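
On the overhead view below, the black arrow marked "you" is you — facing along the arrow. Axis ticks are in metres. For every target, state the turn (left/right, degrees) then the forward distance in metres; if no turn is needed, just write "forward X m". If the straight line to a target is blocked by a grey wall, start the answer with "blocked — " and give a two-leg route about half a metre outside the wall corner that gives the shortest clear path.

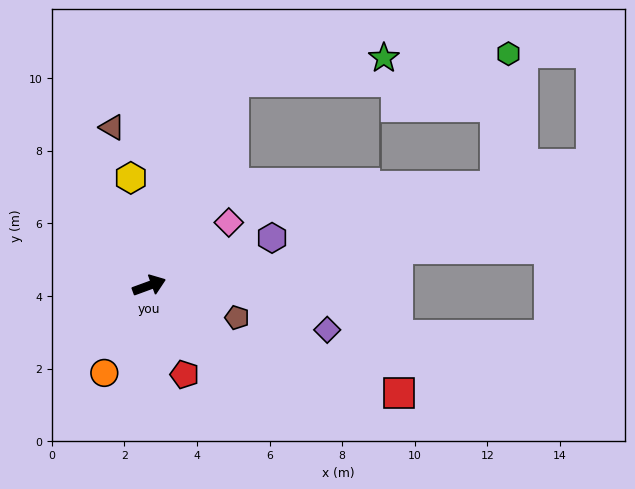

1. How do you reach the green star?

blocked — turn left 47°, forward 6.1 m, then turn right 58°, forward 4.2 m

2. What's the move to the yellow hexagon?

turn left 80°, forward 3.0 m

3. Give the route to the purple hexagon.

forward 3.6 m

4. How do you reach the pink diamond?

turn left 18°, forward 2.8 m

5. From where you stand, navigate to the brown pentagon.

turn right 40°, forward 2.6 m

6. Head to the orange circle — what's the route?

turn right 137°, forward 2.7 m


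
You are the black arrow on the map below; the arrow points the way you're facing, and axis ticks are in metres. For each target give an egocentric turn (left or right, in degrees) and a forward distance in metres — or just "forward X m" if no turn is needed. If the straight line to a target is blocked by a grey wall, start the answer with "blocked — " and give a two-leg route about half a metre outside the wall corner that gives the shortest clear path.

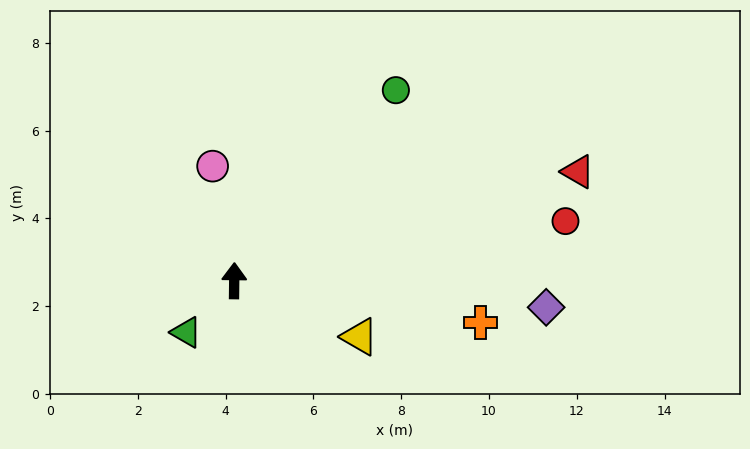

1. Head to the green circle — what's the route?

turn right 40°, forward 5.7 m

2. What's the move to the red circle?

turn right 79°, forward 7.7 m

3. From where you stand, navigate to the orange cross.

turn right 99°, forward 5.7 m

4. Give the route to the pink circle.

turn left 11°, forward 2.7 m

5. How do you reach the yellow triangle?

turn right 113°, forward 3.1 m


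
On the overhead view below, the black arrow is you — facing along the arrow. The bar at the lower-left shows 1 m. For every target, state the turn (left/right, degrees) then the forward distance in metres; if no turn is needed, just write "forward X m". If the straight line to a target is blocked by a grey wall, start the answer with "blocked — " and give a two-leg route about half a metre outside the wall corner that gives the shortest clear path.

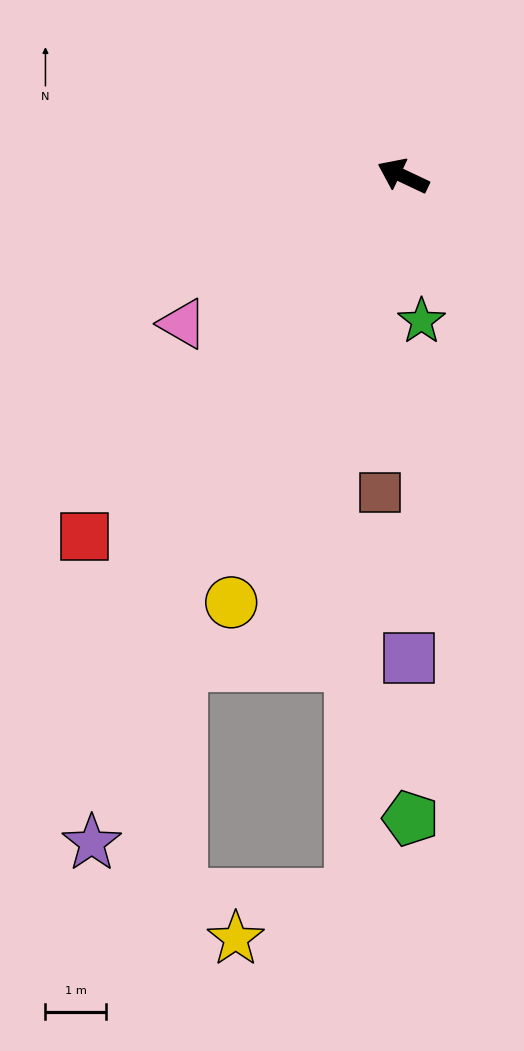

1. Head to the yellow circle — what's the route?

turn left 93°, forward 7.6 m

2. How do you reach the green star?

turn left 123°, forward 2.4 m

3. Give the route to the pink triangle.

turn left 59°, forward 4.4 m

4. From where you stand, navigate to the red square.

turn left 74°, forward 7.9 m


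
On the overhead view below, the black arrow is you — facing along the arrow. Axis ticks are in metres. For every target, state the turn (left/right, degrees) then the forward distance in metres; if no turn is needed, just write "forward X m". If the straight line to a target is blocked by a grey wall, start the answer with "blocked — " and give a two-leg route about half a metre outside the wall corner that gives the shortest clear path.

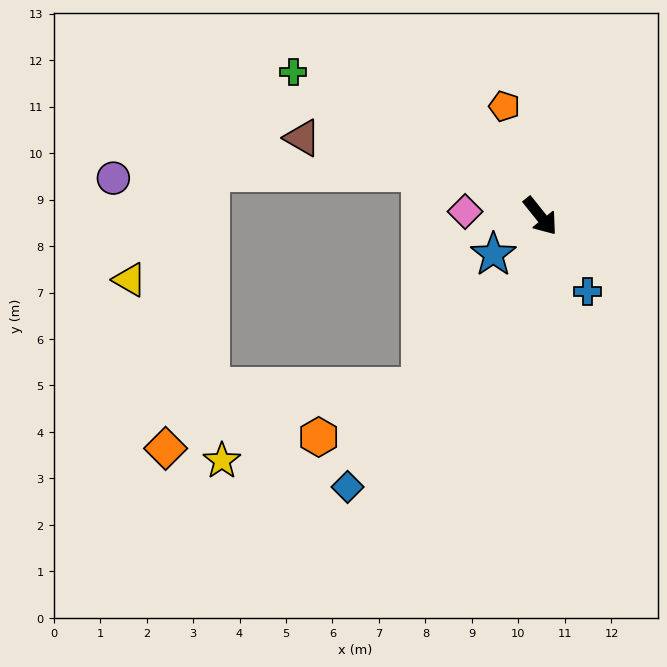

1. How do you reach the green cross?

turn right 159°, forward 6.2 m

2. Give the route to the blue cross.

turn right 7°, forward 1.9 m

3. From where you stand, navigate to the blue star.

turn right 89°, forward 1.3 m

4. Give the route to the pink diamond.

turn right 132°, forward 1.6 m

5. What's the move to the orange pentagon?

turn left 159°, forward 2.5 m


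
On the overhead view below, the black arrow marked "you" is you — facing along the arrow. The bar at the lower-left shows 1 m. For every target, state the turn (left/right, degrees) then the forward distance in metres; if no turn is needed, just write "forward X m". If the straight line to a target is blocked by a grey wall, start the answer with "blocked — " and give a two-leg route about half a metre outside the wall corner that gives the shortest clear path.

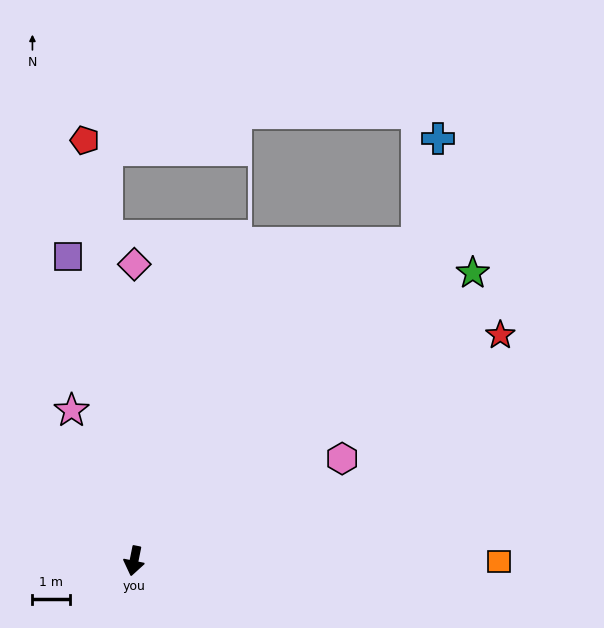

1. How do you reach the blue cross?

blocked — turn left 150°, forward 11.4 m, then turn left 30°, forward 2.8 m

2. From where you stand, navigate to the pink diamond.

turn right 169°, forward 7.9 m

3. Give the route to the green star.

turn left 142°, forward 11.9 m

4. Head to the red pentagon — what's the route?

turn right 162°, forward 11.3 m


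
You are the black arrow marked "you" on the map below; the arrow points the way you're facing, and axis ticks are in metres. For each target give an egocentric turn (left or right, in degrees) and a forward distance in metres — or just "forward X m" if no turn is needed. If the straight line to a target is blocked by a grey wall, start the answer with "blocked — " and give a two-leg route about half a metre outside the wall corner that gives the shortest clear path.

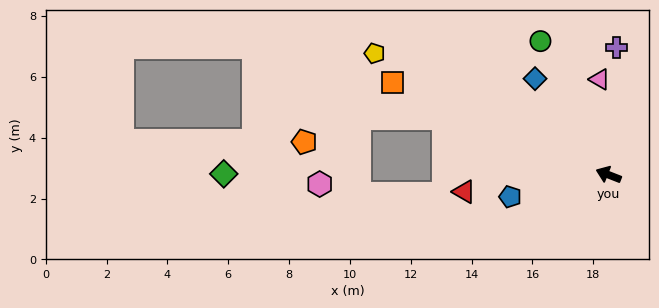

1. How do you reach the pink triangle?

turn right 63°, forward 3.2 m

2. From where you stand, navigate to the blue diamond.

turn right 31°, forward 4.0 m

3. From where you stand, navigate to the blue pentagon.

turn left 34°, forward 3.3 m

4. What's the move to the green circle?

turn right 42°, forward 4.9 m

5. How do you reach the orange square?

forward 7.7 m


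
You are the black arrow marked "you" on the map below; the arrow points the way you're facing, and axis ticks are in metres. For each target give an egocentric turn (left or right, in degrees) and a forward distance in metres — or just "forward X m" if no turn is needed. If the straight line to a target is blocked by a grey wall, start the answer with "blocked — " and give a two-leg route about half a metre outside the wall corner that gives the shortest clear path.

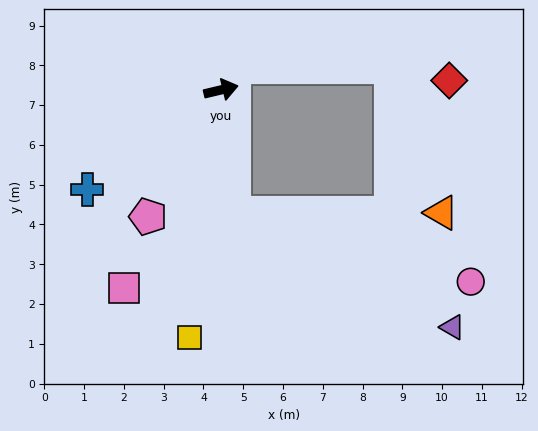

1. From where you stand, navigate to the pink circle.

blocked — turn right 97°, forward 3.1 m, then turn left 67°, forward 6.2 m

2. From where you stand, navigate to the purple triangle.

blocked — turn right 97°, forward 3.1 m, then turn left 56°, forward 6.2 m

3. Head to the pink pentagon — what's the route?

turn right 133°, forward 3.7 m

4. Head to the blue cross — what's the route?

turn right 157°, forward 4.2 m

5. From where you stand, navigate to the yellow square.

turn right 111°, forward 6.3 m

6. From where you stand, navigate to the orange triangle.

blocked — turn right 97°, forward 3.1 m, then turn left 84°, forward 5.2 m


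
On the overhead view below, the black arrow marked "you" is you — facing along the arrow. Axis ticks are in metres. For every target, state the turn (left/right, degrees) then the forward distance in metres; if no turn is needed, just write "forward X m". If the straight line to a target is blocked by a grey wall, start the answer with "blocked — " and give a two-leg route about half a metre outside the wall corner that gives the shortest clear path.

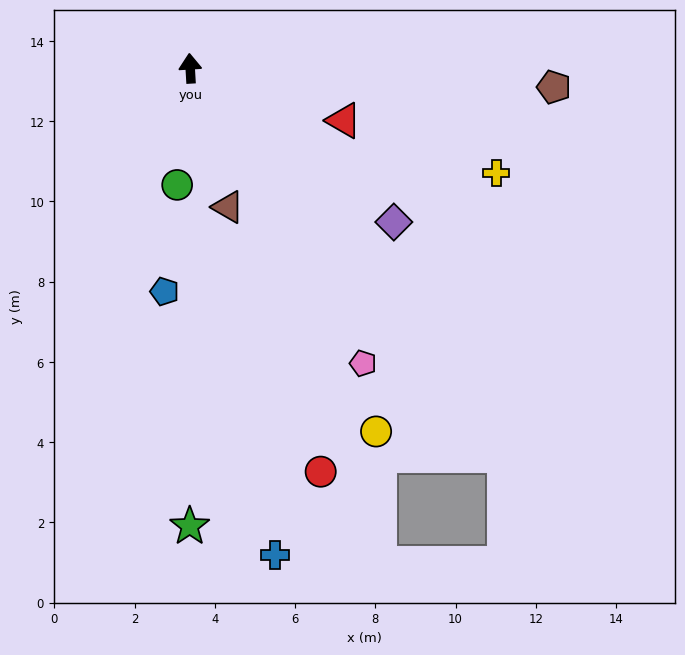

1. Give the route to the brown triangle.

turn right 168°, forward 3.6 m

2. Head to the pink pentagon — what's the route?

turn right 153°, forward 8.5 m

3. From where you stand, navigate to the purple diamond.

turn right 130°, forward 6.4 m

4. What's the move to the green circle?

turn left 170°, forward 2.9 m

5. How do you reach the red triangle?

turn right 112°, forward 4.0 m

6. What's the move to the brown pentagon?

turn right 96°, forward 9.1 m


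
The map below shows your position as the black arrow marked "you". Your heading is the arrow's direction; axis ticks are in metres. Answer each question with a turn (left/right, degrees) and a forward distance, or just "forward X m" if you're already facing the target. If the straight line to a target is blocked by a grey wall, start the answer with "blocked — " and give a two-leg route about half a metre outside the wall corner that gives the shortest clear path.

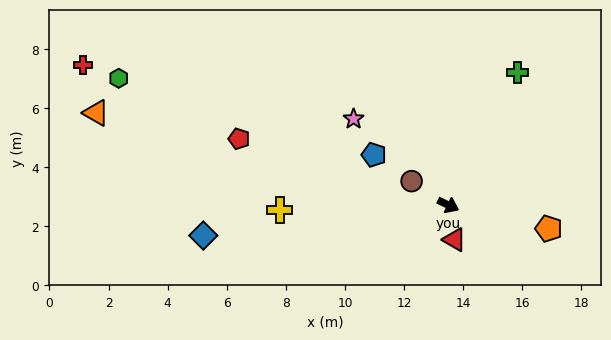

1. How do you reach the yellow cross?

turn right 153°, forward 5.7 m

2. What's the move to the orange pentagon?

turn left 12°, forward 3.5 m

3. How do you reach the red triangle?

turn right 54°, forward 1.2 m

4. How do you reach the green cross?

turn left 88°, forward 5.1 m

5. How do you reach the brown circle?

turn left 173°, forward 1.5 m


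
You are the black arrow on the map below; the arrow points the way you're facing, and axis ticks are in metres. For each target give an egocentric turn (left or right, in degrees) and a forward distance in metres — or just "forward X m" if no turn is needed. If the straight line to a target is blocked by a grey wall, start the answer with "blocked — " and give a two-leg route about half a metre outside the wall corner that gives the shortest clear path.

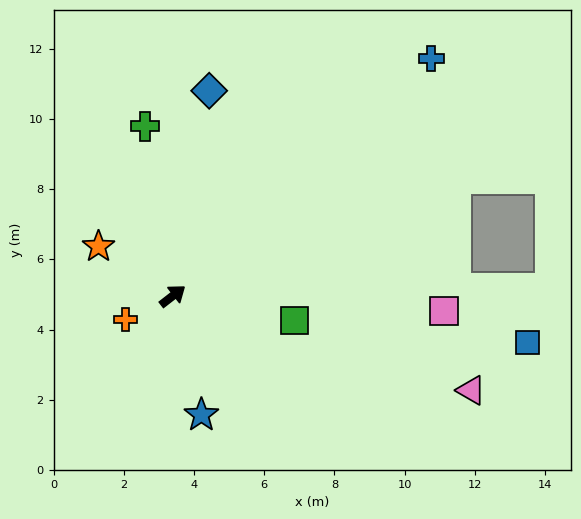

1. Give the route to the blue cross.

turn left 5°, forward 10.0 m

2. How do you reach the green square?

turn right 49°, forward 3.5 m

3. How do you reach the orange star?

turn left 108°, forward 2.5 m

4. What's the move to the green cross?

turn left 61°, forward 4.9 m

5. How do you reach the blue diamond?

turn left 42°, forward 5.9 m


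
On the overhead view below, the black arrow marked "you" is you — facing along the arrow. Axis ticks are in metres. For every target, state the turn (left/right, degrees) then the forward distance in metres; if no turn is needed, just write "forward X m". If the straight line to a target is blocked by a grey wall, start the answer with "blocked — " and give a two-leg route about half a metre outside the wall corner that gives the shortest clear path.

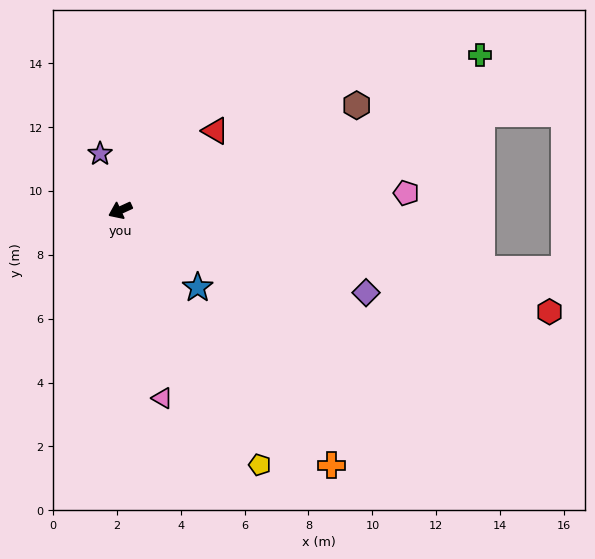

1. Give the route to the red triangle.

turn right 165°, forward 3.9 m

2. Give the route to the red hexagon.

turn left 142°, forward 13.8 m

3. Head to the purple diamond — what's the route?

turn left 137°, forward 8.1 m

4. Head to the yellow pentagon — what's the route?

turn left 94°, forward 9.1 m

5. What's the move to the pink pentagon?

turn left 159°, forward 9.0 m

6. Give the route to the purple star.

turn right 95°, forward 1.9 m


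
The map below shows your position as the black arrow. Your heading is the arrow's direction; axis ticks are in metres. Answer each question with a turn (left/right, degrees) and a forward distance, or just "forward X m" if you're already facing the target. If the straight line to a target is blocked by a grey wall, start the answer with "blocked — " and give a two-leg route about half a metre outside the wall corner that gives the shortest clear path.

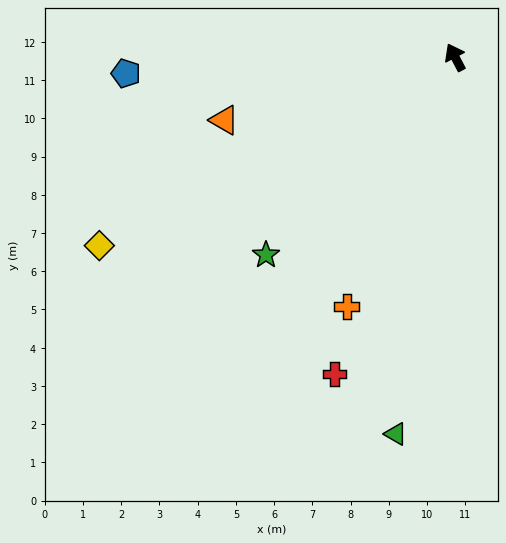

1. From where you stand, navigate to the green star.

turn left 109°, forward 7.2 m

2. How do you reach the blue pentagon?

turn left 65°, forward 8.6 m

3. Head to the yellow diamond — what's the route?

turn left 90°, forward 10.5 m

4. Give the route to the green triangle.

turn left 143°, forward 10.0 m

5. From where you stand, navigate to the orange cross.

turn left 129°, forward 7.1 m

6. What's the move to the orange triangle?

turn left 78°, forward 6.3 m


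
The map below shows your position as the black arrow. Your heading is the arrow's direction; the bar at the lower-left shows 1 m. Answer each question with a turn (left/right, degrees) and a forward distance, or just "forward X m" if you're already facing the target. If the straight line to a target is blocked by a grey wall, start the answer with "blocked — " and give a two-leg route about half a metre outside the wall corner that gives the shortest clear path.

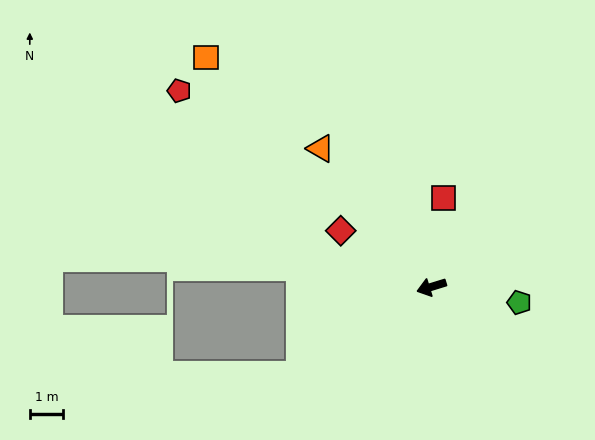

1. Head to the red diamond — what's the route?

turn right 49°, forward 3.2 m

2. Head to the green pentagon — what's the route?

turn left 153°, forward 2.7 m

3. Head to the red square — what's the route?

turn right 115°, forward 2.7 m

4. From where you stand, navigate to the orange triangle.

turn right 68°, forward 5.3 m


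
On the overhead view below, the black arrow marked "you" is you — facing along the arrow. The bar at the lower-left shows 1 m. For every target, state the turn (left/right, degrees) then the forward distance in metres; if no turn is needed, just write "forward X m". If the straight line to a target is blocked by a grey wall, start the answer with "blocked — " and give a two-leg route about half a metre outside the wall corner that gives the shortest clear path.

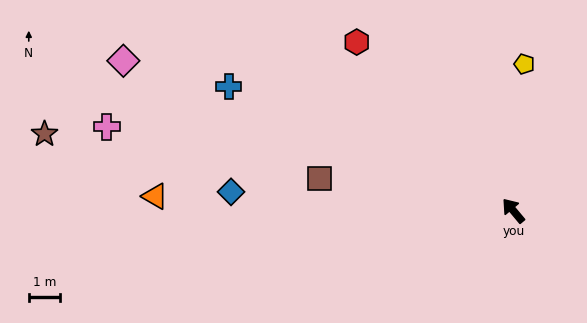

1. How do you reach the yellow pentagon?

turn right 44°, forward 4.6 m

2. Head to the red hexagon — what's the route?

turn left 3°, forward 7.3 m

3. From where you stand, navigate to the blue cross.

turn left 27°, forward 9.8 m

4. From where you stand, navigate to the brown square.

turn left 41°, forward 6.2 m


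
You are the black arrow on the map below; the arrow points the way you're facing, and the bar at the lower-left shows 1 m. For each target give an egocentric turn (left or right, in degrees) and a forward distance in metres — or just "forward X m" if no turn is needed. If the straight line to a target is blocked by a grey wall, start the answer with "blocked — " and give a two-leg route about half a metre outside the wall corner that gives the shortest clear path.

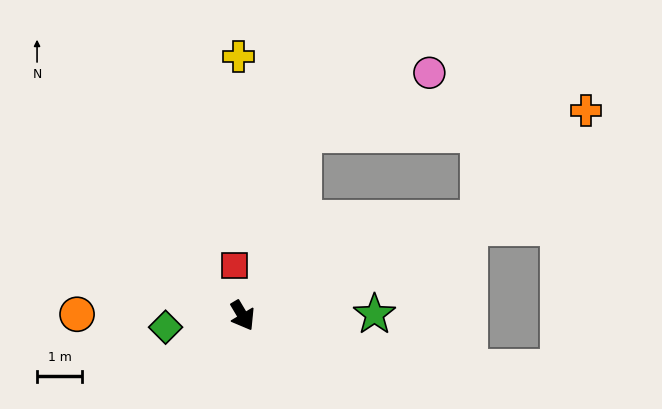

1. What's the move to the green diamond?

turn right 112°, forward 1.7 m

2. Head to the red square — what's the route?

turn left 158°, forward 1.1 m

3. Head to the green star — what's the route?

turn left 60°, forward 2.9 m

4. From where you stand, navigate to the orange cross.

blocked — turn left 81°, forward 5.6 m, then turn left 24°, forward 3.4 m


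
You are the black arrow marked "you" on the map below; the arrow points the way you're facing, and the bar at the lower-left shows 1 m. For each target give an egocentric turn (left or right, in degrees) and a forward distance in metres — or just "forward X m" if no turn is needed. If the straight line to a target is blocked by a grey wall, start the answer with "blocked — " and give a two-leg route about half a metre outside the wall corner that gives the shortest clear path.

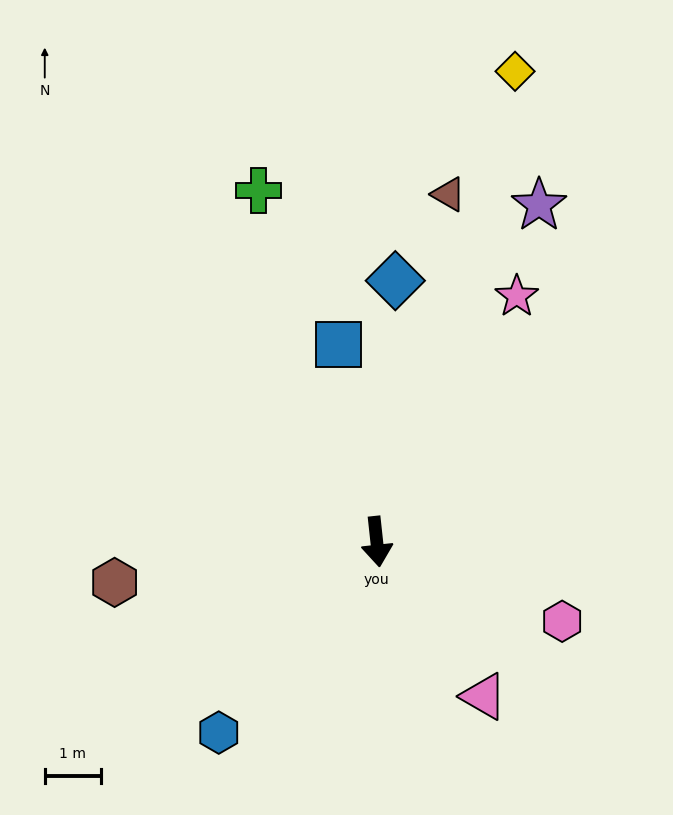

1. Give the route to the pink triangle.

turn left 29°, forward 3.4 m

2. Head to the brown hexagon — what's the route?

turn right 87°, forward 4.7 m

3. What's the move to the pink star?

turn left 144°, forward 5.0 m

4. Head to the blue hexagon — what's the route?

turn right 46°, forward 4.4 m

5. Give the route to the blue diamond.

turn left 170°, forward 4.7 m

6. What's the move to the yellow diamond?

turn left 157°, forward 8.8 m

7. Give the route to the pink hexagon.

turn left 61°, forward 3.6 m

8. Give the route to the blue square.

turn right 175°, forward 3.6 m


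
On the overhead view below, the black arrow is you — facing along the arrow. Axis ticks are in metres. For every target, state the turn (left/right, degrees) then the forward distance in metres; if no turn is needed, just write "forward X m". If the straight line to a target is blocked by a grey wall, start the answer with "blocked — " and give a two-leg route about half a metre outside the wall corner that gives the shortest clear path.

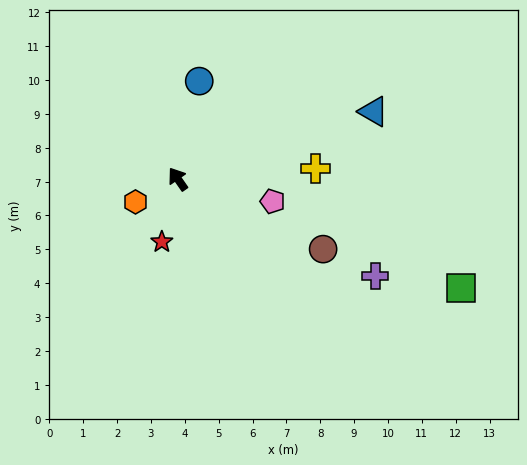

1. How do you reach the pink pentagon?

turn right 138°, forward 2.9 m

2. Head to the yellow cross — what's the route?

turn right 120°, forward 4.1 m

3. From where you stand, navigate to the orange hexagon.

turn left 84°, forward 1.4 m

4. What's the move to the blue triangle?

turn right 106°, forward 6.1 m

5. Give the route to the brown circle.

turn right 151°, forward 4.8 m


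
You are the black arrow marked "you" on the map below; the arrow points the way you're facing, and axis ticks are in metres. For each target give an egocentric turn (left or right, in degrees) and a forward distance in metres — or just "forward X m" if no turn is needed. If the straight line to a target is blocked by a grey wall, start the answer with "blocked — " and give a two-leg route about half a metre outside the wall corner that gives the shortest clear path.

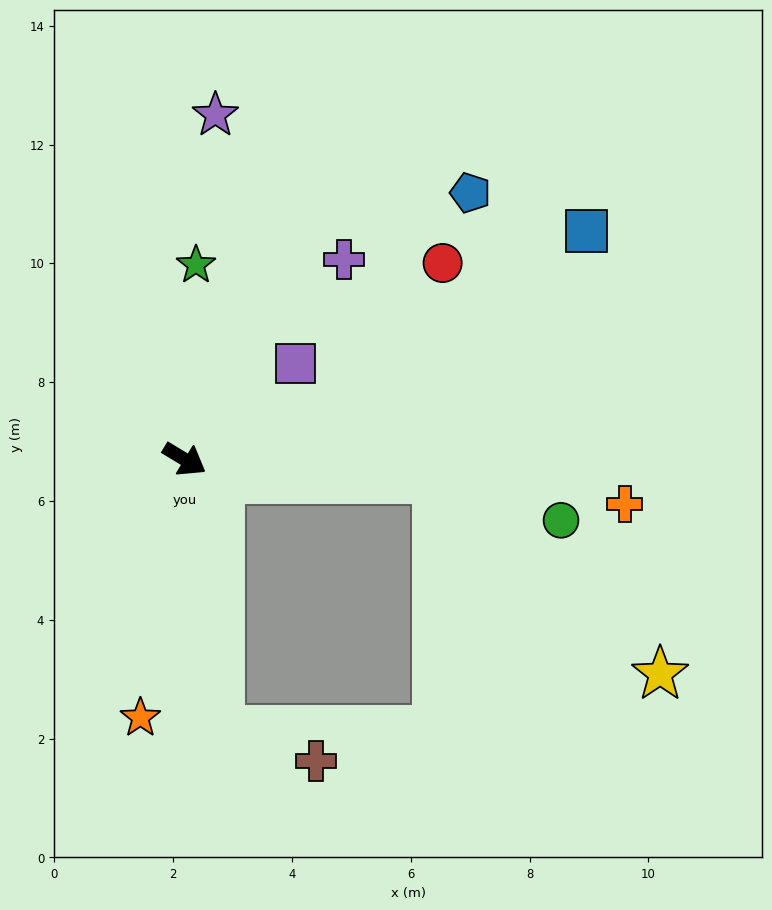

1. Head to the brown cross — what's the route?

blocked — turn right 52°, forward 4.6 m, then turn left 65°, forward 1.7 m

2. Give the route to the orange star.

turn right 69°, forward 4.4 m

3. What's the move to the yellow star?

blocked — turn left 27°, forward 4.3 m, then turn right 37°, forward 5.0 m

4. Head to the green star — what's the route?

turn left 118°, forward 3.3 m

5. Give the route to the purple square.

turn left 72°, forward 2.5 m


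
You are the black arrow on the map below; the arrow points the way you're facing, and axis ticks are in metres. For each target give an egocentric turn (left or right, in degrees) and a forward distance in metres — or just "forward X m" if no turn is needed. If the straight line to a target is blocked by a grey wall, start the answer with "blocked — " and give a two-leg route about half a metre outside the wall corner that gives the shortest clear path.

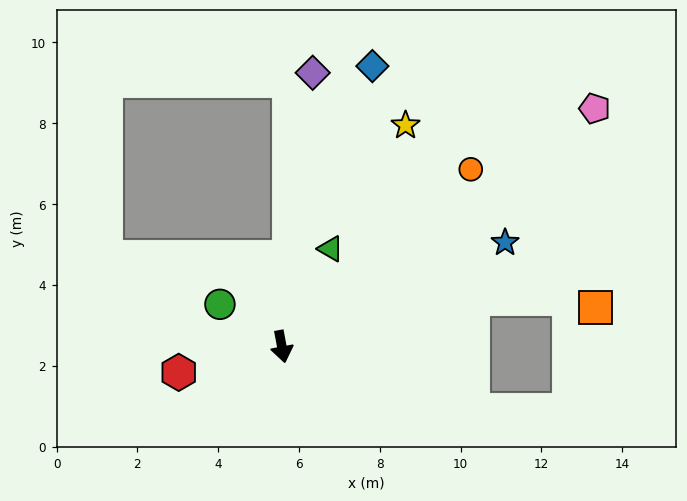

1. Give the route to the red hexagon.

turn right 87°, forward 2.6 m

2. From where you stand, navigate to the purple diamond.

turn left 163°, forward 6.8 m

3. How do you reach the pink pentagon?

turn left 117°, forward 9.7 m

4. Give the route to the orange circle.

turn left 123°, forward 6.4 m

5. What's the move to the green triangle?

turn left 143°, forward 2.7 m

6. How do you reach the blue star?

turn left 104°, forward 6.1 m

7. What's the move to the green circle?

turn right 135°, forward 1.9 m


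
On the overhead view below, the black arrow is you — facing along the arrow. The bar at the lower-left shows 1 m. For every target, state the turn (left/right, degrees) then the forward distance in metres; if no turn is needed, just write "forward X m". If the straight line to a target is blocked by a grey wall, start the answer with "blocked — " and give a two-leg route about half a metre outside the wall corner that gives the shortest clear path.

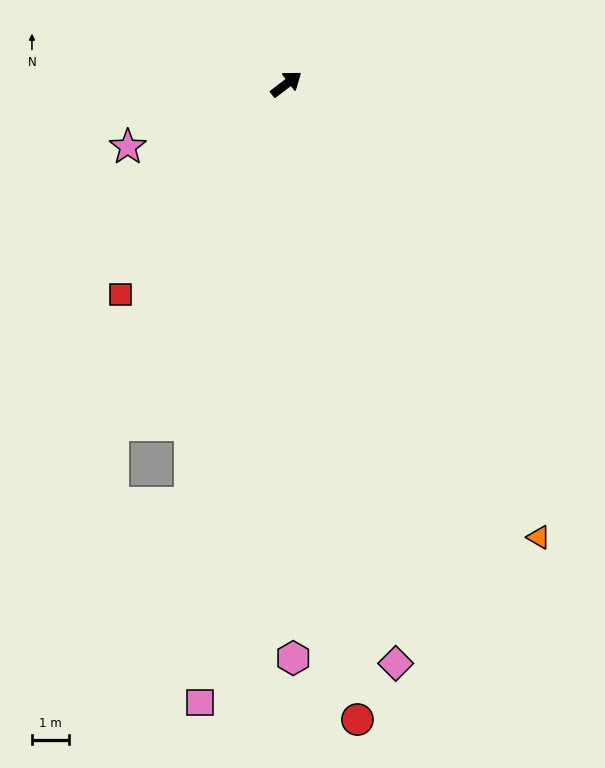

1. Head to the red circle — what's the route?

turn right 121°, forward 17.0 m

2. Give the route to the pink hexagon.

turn right 127°, forward 15.3 m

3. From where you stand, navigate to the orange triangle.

turn right 98°, forward 13.8 m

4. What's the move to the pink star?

turn left 164°, forward 4.5 m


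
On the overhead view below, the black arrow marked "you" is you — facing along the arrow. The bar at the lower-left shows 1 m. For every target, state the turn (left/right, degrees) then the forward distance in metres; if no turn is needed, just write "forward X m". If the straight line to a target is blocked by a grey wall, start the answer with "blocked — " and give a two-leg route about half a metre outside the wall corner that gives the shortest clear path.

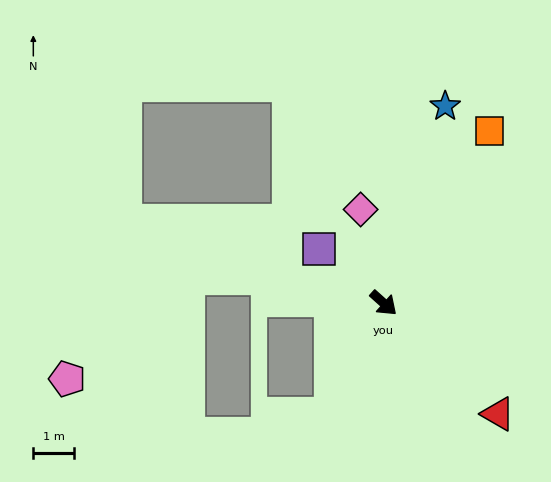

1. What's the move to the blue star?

turn left 114°, forward 5.1 m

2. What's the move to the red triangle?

turn right 2°, forward 3.9 m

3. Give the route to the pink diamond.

turn left 146°, forward 2.4 m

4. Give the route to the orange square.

turn left 100°, forward 5.0 m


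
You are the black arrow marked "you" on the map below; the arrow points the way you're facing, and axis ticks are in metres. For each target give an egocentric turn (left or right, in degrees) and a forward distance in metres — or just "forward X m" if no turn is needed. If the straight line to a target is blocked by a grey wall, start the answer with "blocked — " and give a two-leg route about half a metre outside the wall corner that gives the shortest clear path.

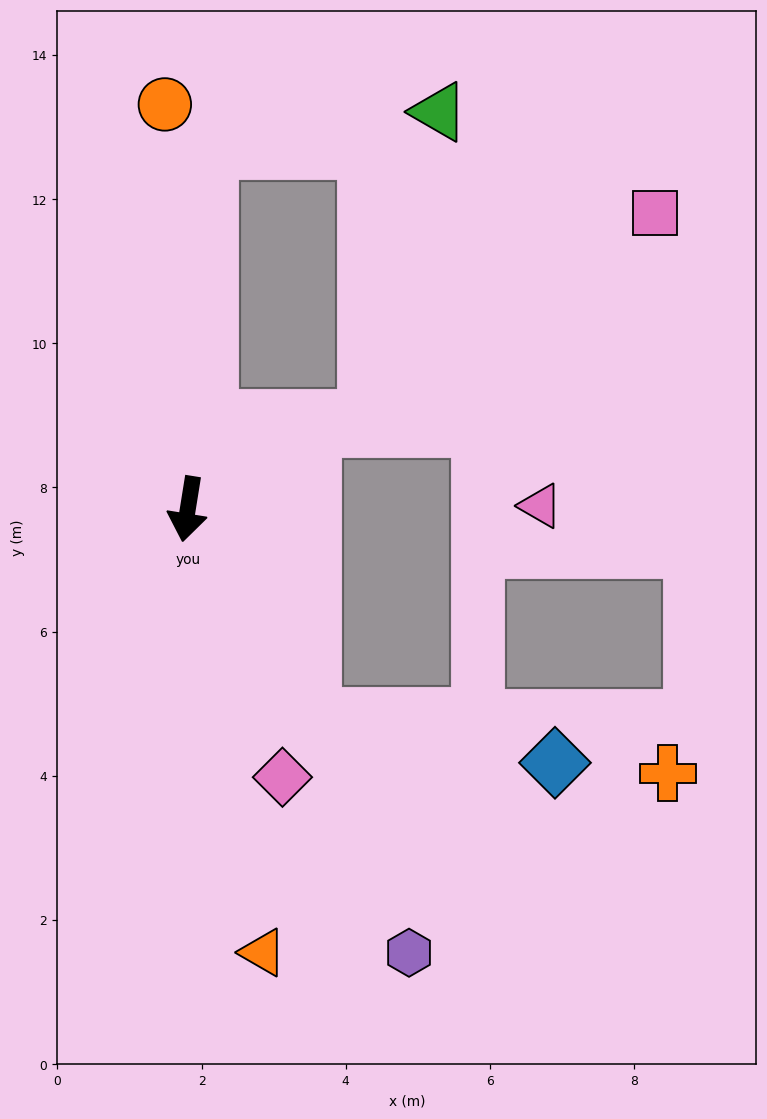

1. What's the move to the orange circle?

turn right 168°, forward 5.6 m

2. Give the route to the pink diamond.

turn left 29°, forward 3.9 m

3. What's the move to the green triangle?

blocked — turn right 174°, forward 5.0 m, then turn right 78°, forward 3.3 m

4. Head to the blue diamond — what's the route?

blocked — turn left 40°, forward 3.4 m, then turn left 49°, forward 3.4 m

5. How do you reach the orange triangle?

turn left 19°, forward 6.2 m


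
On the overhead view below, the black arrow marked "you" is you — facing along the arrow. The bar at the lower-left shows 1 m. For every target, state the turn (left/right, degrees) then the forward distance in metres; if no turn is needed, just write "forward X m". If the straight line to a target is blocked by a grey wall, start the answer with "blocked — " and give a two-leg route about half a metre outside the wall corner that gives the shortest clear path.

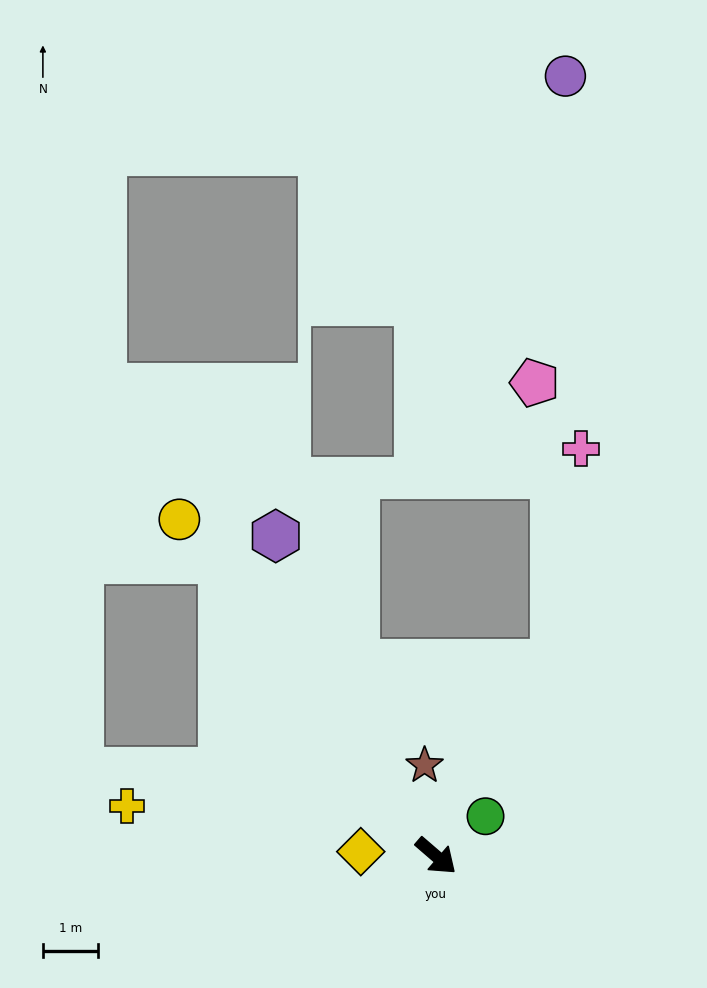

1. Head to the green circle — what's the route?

turn left 80°, forward 1.1 m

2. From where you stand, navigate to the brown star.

turn left 138°, forward 1.6 m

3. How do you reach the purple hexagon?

turn left 157°, forward 6.4 m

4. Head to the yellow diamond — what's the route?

turn right 143°, forward 1.4 m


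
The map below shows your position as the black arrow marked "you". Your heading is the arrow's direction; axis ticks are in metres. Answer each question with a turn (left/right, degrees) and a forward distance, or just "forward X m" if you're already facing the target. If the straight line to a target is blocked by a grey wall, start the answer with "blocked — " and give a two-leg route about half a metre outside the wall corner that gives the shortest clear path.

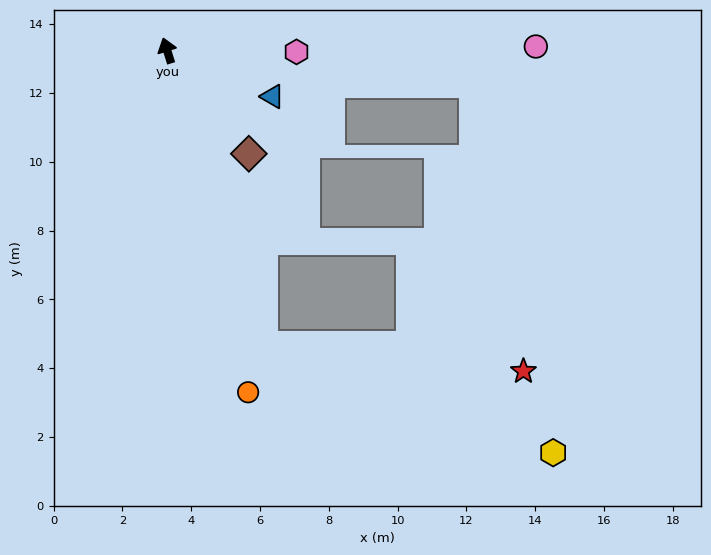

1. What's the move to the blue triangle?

turn right 131°, forward 3.3 m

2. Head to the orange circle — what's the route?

turn left 176°, forward 10.2 m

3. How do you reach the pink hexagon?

turn right 108°, forward 3.8 m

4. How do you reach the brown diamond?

turn right 159°, forward 3.8 m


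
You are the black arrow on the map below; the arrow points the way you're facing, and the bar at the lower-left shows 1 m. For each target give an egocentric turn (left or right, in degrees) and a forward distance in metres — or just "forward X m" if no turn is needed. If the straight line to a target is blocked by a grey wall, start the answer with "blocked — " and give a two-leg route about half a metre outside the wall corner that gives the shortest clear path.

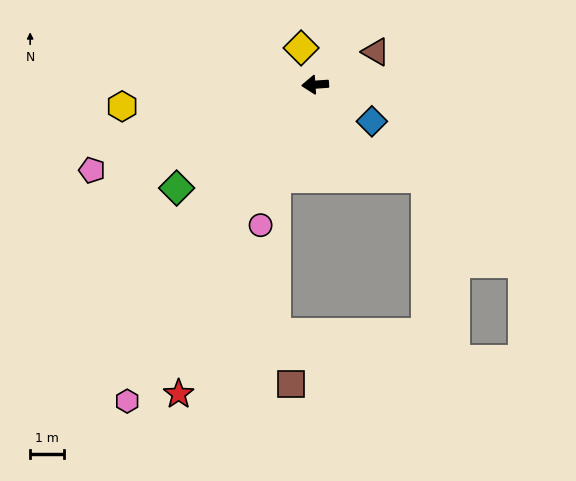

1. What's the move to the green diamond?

turn left 33°, forward 5.1 m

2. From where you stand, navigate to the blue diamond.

turn left 143°, forward 2.0 m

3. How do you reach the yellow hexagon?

turn left 3°, forward 5.7 m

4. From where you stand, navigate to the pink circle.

turn left 65°, forward 4.5 m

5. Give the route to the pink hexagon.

turn left 55°, forward 10.9 m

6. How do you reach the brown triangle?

turn right 156°, forward 2.0 m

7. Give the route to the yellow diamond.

turn right 73°, forward 1.2 m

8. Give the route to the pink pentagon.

turn left 17°, forward 7.1 m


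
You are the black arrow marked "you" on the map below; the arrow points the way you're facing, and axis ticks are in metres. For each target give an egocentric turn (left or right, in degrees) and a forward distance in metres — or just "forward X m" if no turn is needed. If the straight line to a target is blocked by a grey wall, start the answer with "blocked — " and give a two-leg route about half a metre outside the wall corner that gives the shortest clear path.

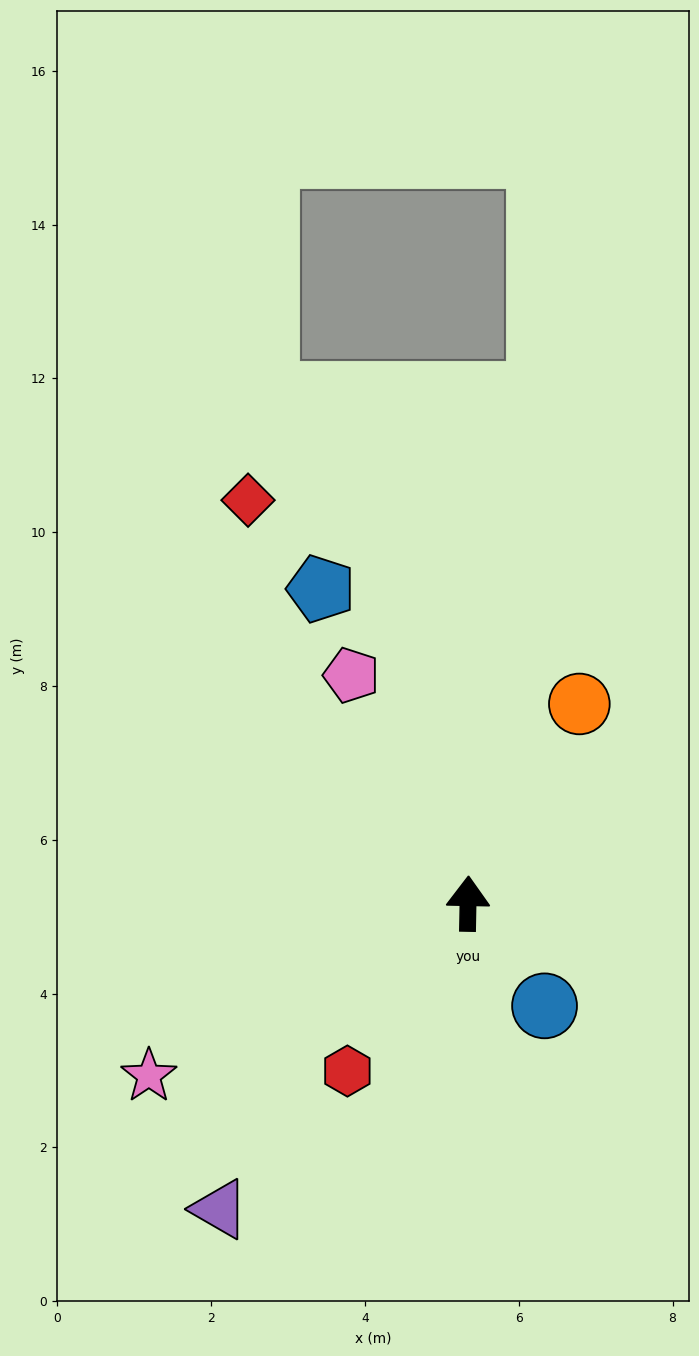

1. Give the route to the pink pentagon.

turn left 28°, forward 3.3 m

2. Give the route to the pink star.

turn left 119°, forward 4.7 m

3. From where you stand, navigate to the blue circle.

turn right 142°, forward 1.7 m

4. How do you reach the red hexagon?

turn left 145°, forward 2.7 m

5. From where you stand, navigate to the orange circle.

turn right 28°, forward 3.0 m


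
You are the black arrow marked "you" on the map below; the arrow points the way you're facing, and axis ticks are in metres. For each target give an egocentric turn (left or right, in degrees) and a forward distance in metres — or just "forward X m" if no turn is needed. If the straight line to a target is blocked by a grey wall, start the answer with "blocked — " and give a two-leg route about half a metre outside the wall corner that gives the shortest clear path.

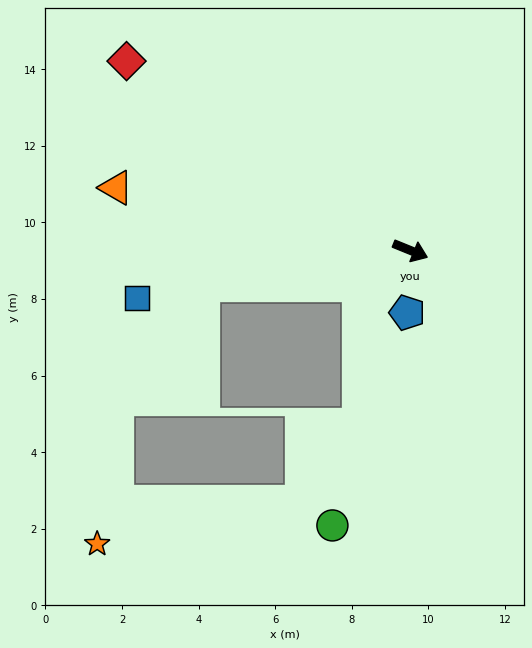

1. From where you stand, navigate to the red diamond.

turn left 168°, forward 8.9 m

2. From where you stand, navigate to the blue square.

turn right 148°, forward 7.2 m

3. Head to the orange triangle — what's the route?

turn right 170°, forward 7.9 m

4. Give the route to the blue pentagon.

turn right 71°, forward 1.6 m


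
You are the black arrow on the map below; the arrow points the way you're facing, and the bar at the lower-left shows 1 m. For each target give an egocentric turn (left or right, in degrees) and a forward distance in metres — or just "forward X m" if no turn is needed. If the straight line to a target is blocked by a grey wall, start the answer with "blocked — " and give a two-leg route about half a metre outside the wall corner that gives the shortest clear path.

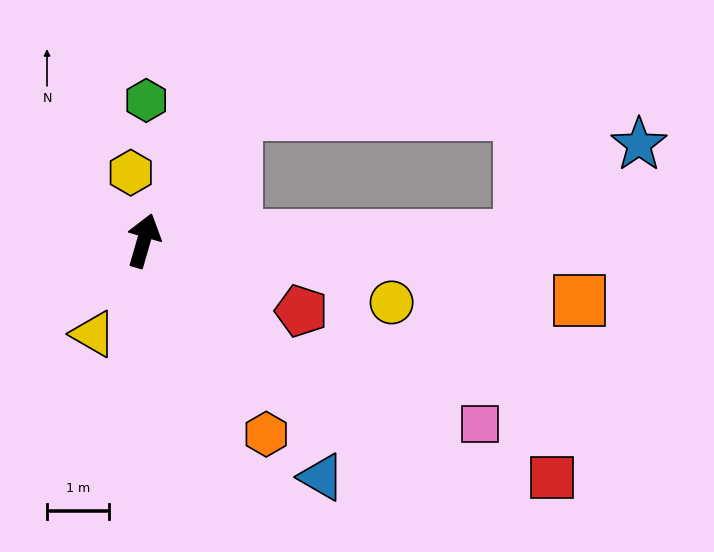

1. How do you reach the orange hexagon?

turn right 132°, forward 3.7 m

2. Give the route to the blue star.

blocked — turn right 73°, forward 6.1 m, then turn left 37°, forward 2.4 m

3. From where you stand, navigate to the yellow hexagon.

turn left 27°, forward 1.1 m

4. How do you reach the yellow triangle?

turn left 168°, forward 1.7 m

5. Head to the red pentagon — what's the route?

turn right 98°, forward 2.8 m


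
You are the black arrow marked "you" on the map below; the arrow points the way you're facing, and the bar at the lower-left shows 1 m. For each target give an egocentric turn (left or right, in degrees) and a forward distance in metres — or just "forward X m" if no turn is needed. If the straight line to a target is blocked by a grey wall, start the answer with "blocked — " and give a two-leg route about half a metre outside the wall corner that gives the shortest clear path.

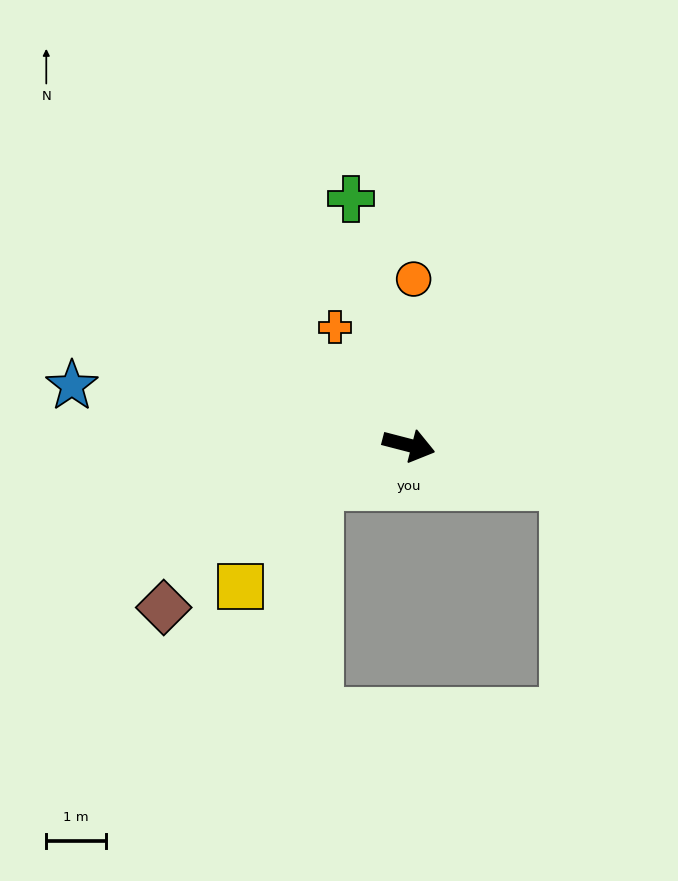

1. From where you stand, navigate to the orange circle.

turn left 103°, forward 2.8 m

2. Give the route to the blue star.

turn right 175°, forward 5.7 m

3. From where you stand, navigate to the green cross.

turn left 118°, forward 4.3 m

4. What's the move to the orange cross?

turn left 136°, forward 2.3 m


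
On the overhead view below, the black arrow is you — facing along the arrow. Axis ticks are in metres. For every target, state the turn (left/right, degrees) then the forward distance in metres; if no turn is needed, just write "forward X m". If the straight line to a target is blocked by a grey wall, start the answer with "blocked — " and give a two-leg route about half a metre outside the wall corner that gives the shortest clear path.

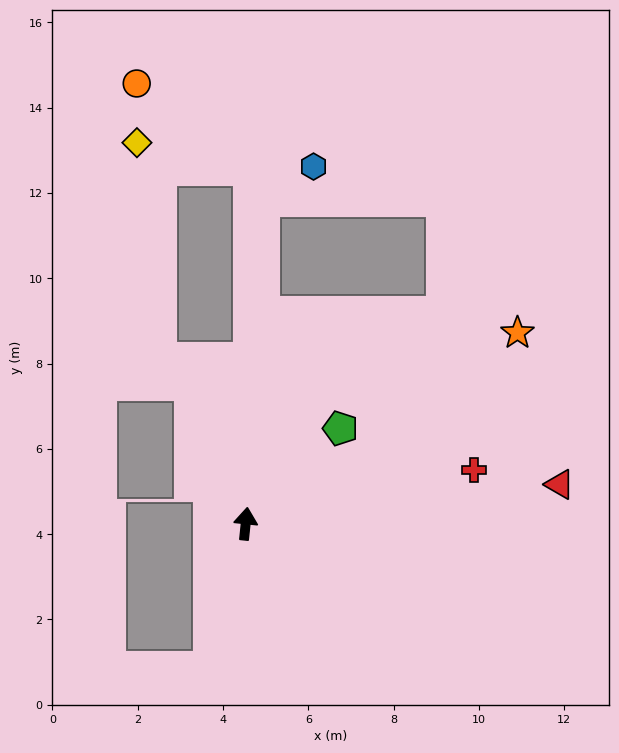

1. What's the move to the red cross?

turn right 71°, forward 5.5 m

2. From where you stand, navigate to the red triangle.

turn right 77°, forward 7.4 m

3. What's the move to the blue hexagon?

blocked — turn left 3°, forward 7.6 m, then turn right 55°, forward 1.4 m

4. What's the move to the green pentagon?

turn right 39°, forward 3.2 m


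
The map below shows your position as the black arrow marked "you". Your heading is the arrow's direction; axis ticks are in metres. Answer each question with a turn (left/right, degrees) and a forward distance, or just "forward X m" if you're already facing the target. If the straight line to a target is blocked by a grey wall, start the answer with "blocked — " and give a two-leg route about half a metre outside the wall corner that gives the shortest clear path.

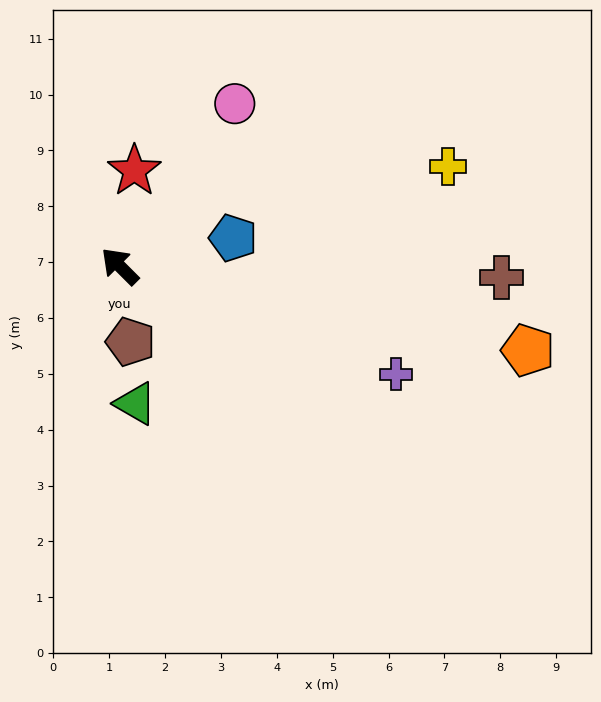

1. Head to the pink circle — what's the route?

turn right 80°, forward 3.6 m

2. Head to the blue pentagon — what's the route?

turn right 121°, forward 2.1 m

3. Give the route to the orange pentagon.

turn right 147°, forward 7.5 m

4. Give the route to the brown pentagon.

turn left 143°, forward 1.4 m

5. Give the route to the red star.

turn right 54°, forward 1.7 m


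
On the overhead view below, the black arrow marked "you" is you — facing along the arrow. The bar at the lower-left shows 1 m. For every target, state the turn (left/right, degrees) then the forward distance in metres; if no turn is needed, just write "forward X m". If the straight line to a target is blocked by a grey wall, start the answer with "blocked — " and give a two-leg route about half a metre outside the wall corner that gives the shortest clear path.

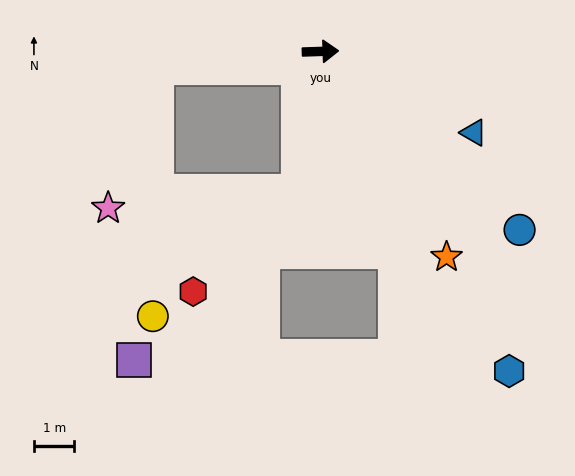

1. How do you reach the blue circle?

turn right 44°, forward 6.6 m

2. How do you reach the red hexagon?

blocked — turn right 101°, forward 3.5 m, then turn right 37°, forward 3.6 m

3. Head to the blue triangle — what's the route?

turn right 30°, forward 4.3 m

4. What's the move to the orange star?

turn right 60°, forward 6.0 m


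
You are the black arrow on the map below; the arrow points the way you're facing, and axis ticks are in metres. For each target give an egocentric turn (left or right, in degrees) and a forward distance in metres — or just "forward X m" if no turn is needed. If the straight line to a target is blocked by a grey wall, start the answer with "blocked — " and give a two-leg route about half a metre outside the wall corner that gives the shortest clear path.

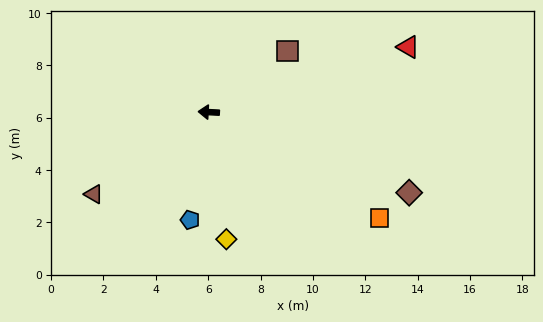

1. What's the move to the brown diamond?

turn left 161°, forward 8.2 m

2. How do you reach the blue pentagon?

turn left 83°, forward 4.2 m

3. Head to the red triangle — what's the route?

turn right 159°, forward 8.0 m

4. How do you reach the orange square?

turn left 151°, forward 7.7 m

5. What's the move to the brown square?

turn right 139°, forward 3.8 m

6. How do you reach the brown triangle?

turn left 38°, forward 5.4 m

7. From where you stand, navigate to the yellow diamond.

turn left 101°, forward 4.9 m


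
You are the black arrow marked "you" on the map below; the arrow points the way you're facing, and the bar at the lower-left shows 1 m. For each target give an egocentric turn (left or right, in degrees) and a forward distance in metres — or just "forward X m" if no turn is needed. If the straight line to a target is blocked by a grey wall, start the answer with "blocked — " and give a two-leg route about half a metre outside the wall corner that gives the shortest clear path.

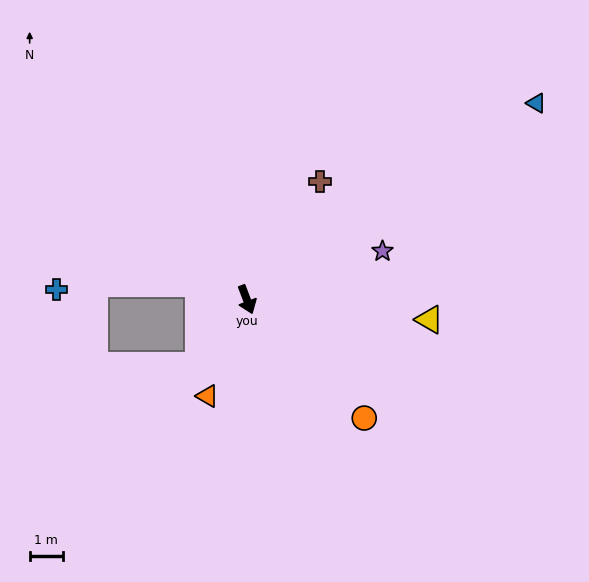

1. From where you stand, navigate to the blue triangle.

turn left 103°, forward 10.6 m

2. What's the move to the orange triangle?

turn right 43°, forward 3.2 m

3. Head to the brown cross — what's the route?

turn left 127°, forward 4.2 m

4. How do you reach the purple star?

turn left 89°, forward 4.4 m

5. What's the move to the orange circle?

turn left 24°, forward 5.1 m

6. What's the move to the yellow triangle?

turn left 63°, forward 5.6 m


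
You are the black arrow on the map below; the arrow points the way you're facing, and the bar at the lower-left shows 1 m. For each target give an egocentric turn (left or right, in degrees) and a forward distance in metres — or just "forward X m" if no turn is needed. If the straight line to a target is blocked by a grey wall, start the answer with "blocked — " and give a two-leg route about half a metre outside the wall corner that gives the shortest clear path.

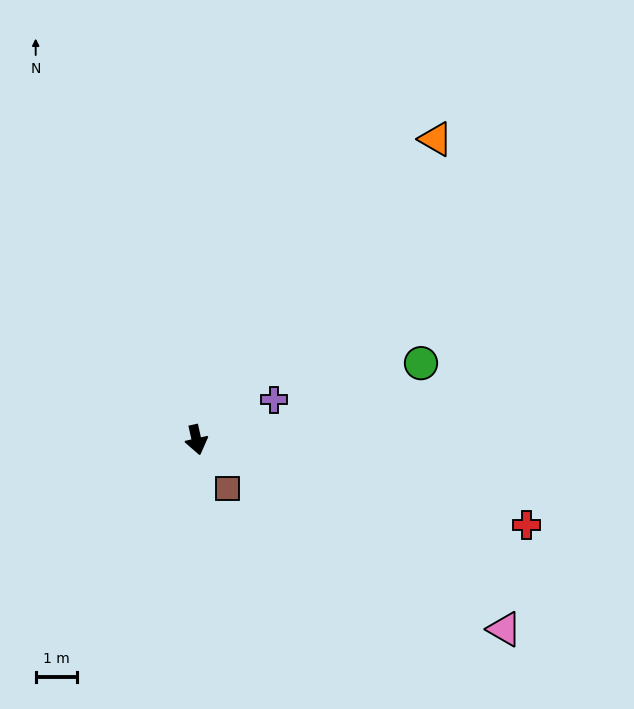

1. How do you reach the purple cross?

turn left 105°, forward 2.1 m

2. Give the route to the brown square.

turn left 20°, forward 1.4 m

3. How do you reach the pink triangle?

turn left 46°, forward 8.8 m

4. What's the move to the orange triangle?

turn left 129°, forward 9.4 m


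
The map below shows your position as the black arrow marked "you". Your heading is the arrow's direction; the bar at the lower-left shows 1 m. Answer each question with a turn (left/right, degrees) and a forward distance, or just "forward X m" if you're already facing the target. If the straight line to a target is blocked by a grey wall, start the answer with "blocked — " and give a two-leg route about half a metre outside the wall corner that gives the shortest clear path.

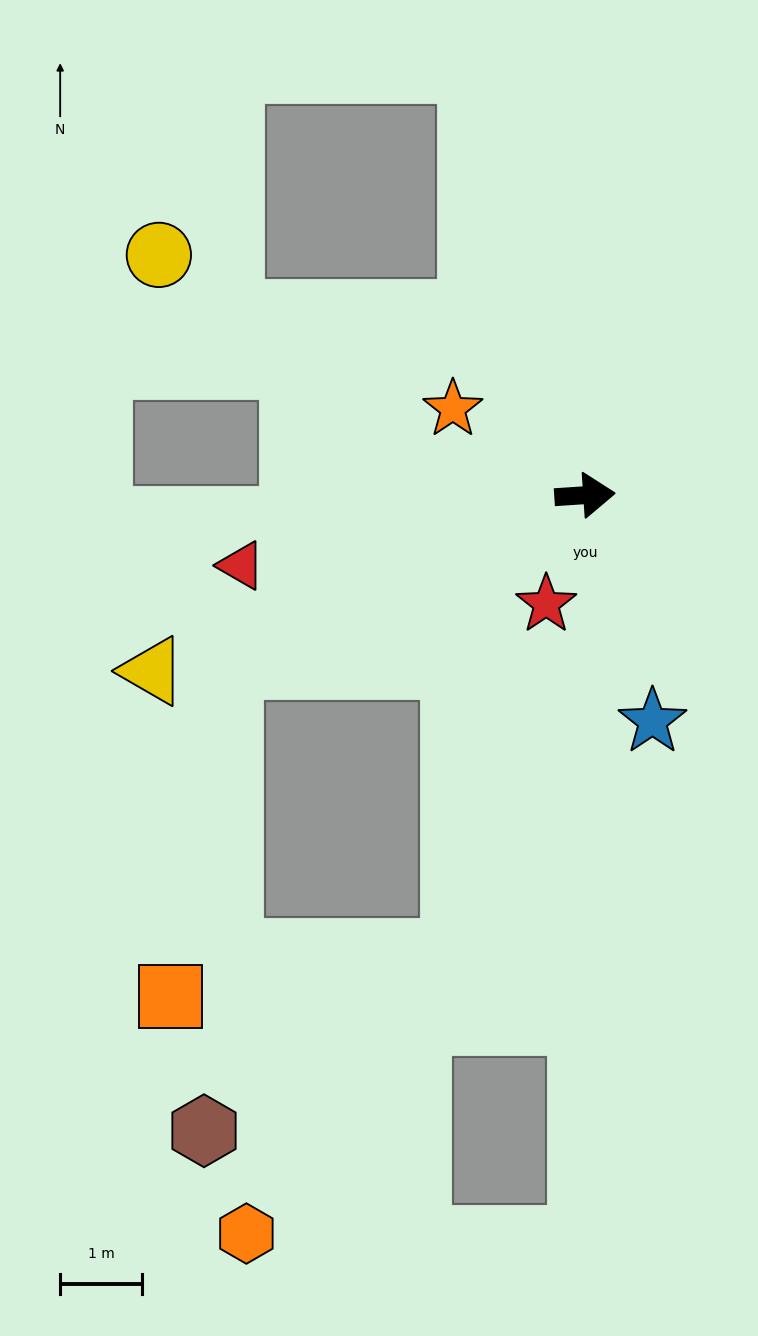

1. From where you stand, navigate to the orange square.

blocked — turn right 158°, forward 4.8 m, then turn left 54°, forward 4.1 m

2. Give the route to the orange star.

turn left 143°, forward 1.9 m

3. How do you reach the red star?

turn right 113°, forward 1.4 m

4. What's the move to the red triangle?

turn right 172°, forward 4.3 m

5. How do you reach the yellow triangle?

turn right 162°, forward 5.7 m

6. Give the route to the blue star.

turn right 77°, forward 2.9 m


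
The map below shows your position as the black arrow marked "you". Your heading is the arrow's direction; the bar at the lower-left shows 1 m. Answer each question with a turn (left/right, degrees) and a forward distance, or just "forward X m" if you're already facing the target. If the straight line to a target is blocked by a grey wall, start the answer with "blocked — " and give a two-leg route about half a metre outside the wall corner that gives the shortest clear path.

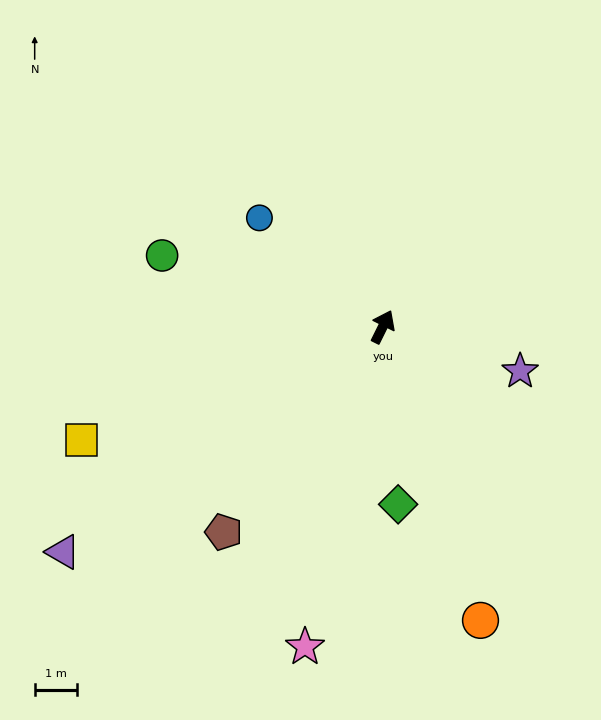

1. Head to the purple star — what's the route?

turn right 82°, forward 3.4 m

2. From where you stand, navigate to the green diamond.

turn right 149°, forward 4.2 m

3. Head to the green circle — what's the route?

turn left 98°, forward 5.4 m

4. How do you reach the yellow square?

turn left 137°, forward 7.5 m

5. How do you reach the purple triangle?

turn left 152°, forward 9.2 m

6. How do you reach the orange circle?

turn right 135°, forward 7.2 m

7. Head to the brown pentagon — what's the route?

turn left 169°, forward 6.1 m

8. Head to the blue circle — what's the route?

turn left 75°, forward 3.9 m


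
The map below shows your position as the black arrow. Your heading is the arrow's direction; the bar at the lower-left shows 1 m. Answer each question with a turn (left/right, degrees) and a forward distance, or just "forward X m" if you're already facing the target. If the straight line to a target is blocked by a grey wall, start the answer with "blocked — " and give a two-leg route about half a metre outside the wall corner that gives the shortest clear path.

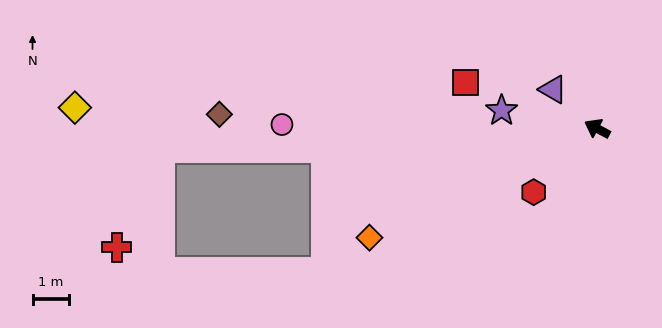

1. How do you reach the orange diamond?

turn left 54°, forward 6.9 m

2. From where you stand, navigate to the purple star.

turn left 17°, forward 2.7 m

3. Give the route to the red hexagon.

turn left 73°, forward 2.5 m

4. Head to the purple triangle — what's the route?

turn right 13°, forward 1.6 m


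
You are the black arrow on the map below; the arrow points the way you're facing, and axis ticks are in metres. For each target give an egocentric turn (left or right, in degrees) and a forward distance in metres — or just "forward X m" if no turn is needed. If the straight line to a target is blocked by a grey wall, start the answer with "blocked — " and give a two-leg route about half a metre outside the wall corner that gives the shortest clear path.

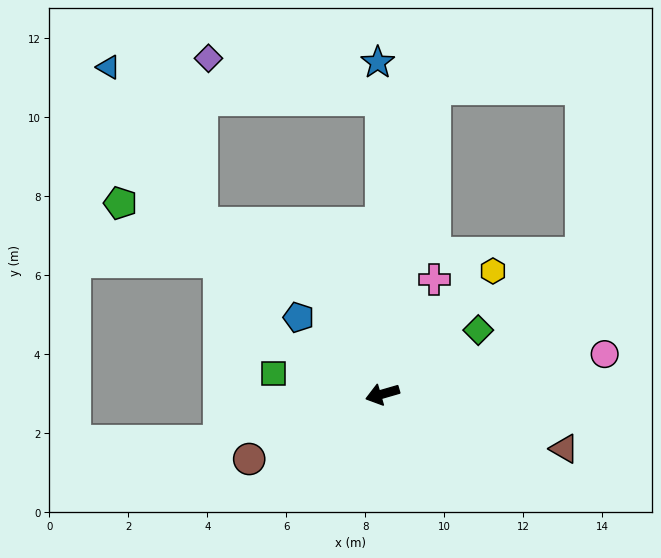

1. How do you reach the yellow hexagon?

turn right 148°, forward 4.2 m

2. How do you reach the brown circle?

turn left 10°, forward 3.8 m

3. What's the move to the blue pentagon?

turn right 59°, forward 2.9 m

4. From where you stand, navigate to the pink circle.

turn left 174°, forward 5.7 m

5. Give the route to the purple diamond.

blocked — turn right 106°, forward 7.5 m, then turn left 76°, forward 4.5 m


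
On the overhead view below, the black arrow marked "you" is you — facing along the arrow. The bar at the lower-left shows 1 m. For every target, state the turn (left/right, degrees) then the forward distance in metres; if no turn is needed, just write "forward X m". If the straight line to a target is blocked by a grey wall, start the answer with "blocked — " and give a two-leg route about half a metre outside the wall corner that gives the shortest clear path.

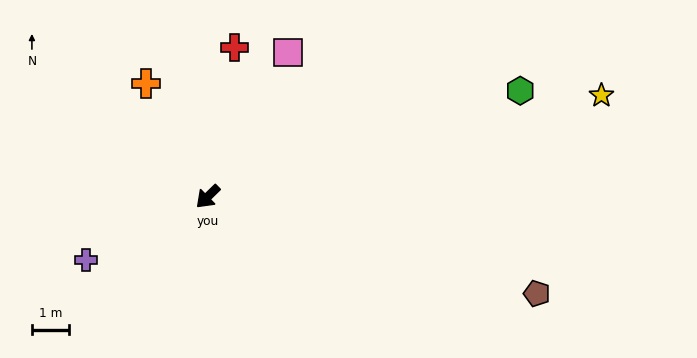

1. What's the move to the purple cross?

turn right 17°, forward 3.7 m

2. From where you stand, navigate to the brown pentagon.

turn left 119°, forward 9.3 m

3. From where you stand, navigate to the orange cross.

turn right 106°, forward 3.5 m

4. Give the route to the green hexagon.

turn left 154°, forward 8.9 m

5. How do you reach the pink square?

turn right 163°, forward 4.5 m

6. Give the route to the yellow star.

turn left 150°, forward 11.0 m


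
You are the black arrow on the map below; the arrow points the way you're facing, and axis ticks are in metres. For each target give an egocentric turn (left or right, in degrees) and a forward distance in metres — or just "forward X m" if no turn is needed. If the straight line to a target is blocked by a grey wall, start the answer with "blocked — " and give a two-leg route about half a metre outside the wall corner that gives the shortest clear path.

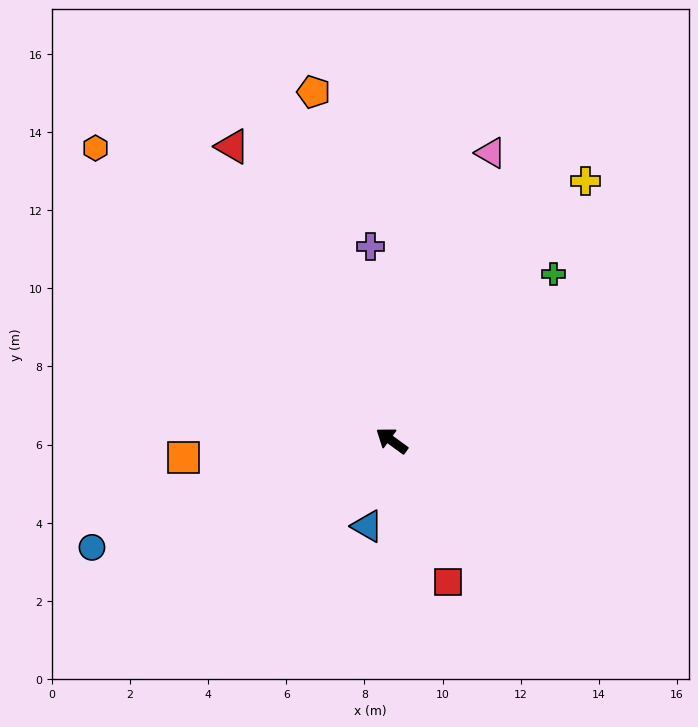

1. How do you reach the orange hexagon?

turn right 9°, forward 10.7 m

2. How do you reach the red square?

turn left 148°, forward 3.9 m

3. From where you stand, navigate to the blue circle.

turn left 56°, forward 8.1 m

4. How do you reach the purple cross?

turn right 48°, forward 5.0 m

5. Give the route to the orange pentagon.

turn right 41°, forward 9.1 m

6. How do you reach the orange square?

turn left 41°, forward 5.3 m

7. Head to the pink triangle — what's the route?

turn right 73°, forward 7.8 m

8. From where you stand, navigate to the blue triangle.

turn left 110°, forward 2.3 m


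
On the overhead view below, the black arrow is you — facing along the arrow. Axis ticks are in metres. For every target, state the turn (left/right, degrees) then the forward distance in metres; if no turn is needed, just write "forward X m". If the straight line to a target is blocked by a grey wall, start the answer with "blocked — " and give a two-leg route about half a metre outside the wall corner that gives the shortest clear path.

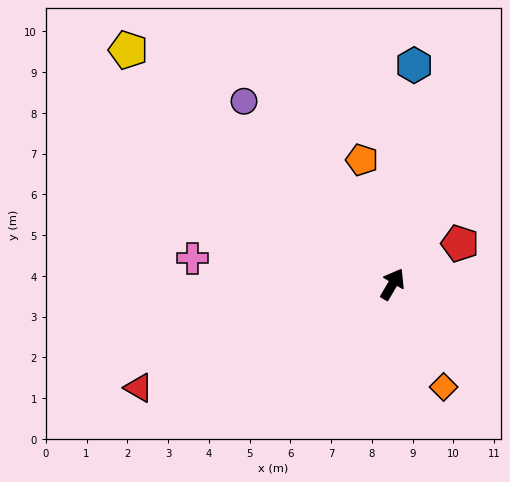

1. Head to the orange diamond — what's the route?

turn right 123°, forward 2.8 m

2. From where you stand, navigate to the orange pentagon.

turn left 44°, forward 3.1 m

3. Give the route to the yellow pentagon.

turn left 79°, forward 8.7 m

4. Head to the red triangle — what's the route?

turn left 143°, forward 6.7 m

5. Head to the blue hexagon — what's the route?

turn left 25°, forward 5.4 m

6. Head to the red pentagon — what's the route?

turn right 28°, forward 1.9 m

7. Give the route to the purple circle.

turn left 70°, forward 5.8 m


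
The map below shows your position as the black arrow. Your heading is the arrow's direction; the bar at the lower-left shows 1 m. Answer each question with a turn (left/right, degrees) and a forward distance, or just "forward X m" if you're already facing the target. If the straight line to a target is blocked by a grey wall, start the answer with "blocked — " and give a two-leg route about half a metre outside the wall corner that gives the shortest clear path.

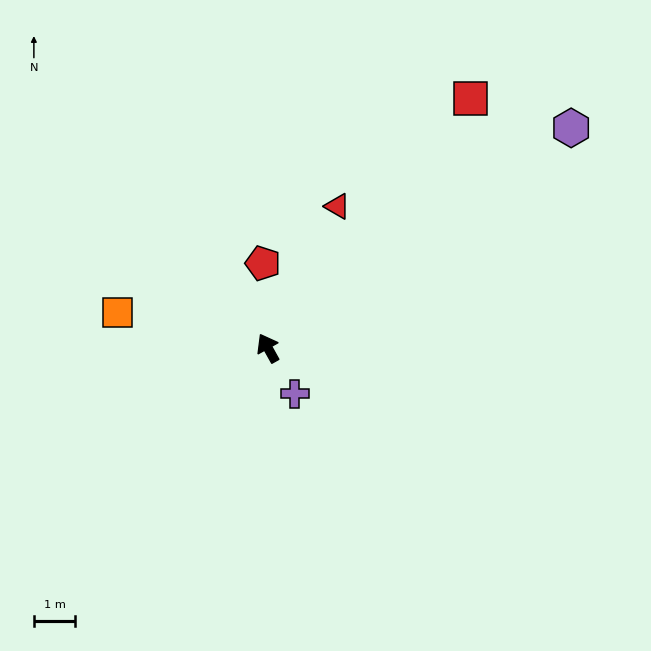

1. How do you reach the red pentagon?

turn right 26°, forward 2.1 m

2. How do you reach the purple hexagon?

turn right 83°, forward 9.1 m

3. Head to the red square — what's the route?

turn right 68°, forward 7.8 m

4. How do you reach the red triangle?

turn right 55°, forward 3.8 m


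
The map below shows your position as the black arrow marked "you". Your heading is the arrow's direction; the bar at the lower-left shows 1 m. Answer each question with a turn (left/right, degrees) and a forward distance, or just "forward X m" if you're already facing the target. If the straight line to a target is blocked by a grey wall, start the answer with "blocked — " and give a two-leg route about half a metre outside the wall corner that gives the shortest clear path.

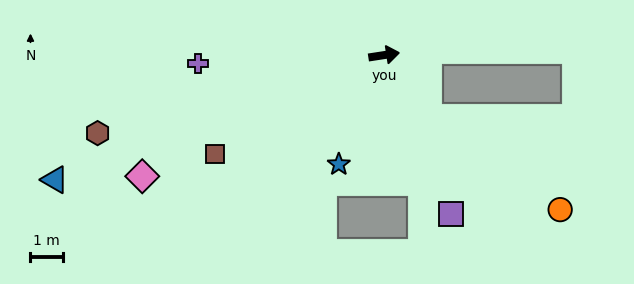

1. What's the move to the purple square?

turn right 76°, forward 5.3 m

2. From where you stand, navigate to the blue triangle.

turn right 168°, forward 10.9 m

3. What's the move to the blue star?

turn right 121°, forward 3.7 m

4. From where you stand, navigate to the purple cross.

turn left 174°, forward 5.8 m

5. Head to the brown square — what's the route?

turn right 158°, forward 6.1 m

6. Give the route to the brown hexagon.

turn right 173°, forward 9.2 m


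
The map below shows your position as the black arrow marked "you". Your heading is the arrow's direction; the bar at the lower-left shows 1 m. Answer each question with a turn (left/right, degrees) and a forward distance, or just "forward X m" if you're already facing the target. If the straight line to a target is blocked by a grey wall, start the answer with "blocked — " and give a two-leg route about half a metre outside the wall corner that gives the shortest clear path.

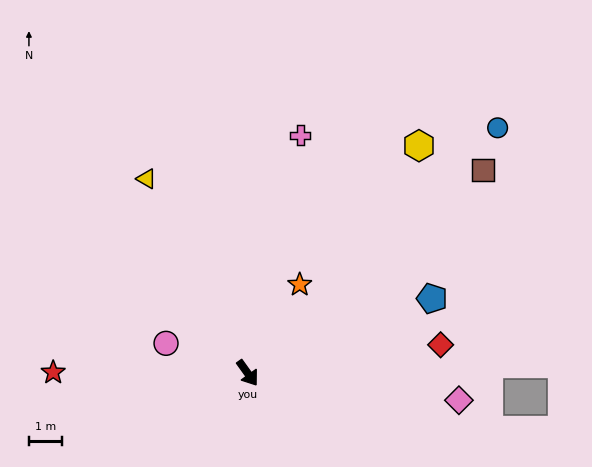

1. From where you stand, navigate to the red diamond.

turn left 63°, forward 5.8 m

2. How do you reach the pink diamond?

turn left 47°, forward 6.4 m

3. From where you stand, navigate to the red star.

turn right 126°, forward 5.8 m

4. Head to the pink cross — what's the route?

turn left 132°, forward 7.3 m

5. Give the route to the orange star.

turn left 114°, forward 3.1 m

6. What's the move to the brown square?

turn left 95°, forward 9.3 m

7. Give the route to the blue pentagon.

turn left 76°, forward 5.9 m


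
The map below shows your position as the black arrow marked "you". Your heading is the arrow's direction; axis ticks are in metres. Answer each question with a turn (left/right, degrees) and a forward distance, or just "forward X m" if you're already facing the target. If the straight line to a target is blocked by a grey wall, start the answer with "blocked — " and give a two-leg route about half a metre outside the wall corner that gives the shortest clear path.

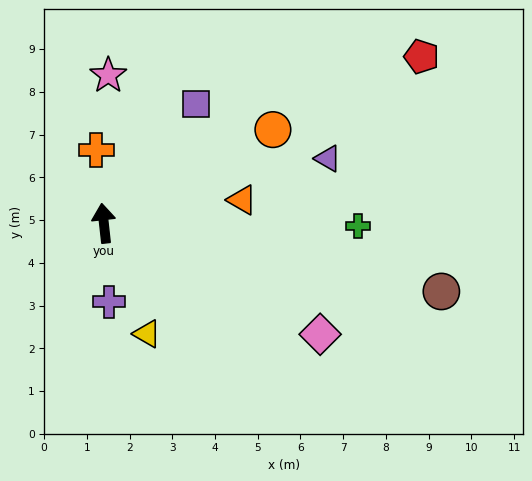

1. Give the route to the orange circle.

turn right 67°, forward 4.5 m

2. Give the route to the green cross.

turn right 97°, forward 6.0 m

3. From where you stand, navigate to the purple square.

turn right 44°, forward 3.5 m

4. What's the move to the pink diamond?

turn right 123°, forward 5.7 m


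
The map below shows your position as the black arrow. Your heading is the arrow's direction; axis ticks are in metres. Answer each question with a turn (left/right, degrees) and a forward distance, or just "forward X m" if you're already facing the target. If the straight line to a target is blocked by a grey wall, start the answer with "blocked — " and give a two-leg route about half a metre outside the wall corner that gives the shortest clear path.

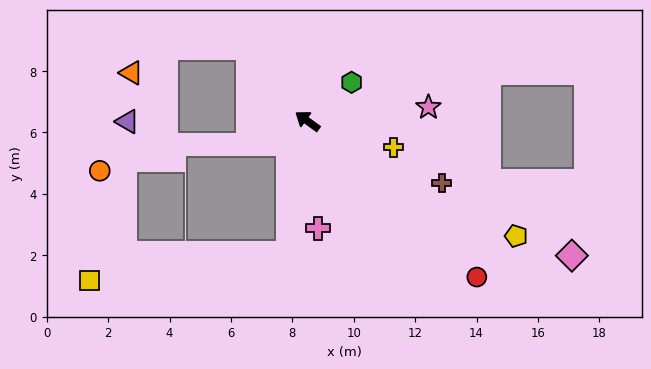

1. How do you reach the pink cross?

turn left 131°, forward 3.5 m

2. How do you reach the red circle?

turn left 173°, forward 7.5 m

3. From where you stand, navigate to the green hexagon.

turn right 103°, forward 1.9 m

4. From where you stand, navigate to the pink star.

turn right 138°, forward 4.0 m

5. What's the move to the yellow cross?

turn right 161°, forward 2.9 m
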